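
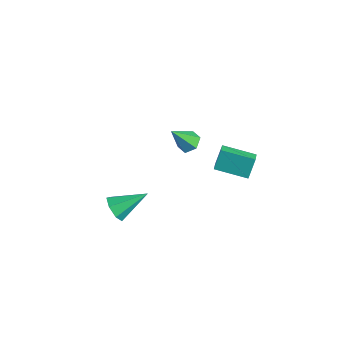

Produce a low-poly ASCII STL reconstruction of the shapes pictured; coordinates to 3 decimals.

solid 
facet normal -0.286 -0.829 -0.480
outer loop
vertex 1.457 -4.189 -1.538
vertex 0.685 -4.212 -1.038
vertex 0.834 -3.796 -1.845
endloop
endfacet
facet normal 0.621 0.540 -0.568
outer loop
vertex 1.457 -4.189 -1.538
vertex 0.834 -3.796 -1.845
vertex 1.315 -2.388 0.018
endloop
endfacet
facet normal -0.286 -0.829 -0.480
outer loop
vertex 0.834 -3.796 -1.845
vertex 0.685 -4.212 -1.038
vertex 0.099 -3.716 -1.545
endloop
endfacet
facet normal -0.146 0.807 -0.572
outer loop
vertex 0.834 -3.796 -1.845
vertex 0.099 -3.716 -1.545
vertex 1.315 -2.388 0.018
endloop
endfacet
facet normal -0.287 -0.829 -0.480
outer loop
vertex 0.099 -3.716 -1.545
vertex 0.685 -4.212 -1.038
vertex -0.195 -4.009 -0.863
endloop
endfacet
facet normal -0.727 0.687 -0.018
outer loop
vertex 0.099 -3.716 -1.545
vertex -0.195 -4.009 -0.863
vertex 1.315 -2.388 0.018
endloop
endfacet
facet normal -0.287 -0.829 -0.480
outer loop
vertex -0.195 -4.009 -0.863
vertex 0.685 -4.212 -1.038
vertex 0.173 -4.455 -0.313
endloop
endfacet
facet normal -0.685 0.270 0.677
outer loop
vertex -0.195 -4.009 -0.863
vertex 0.173 -4.455 -0.313
vertex 1.315 -2.388 0.018
endloop
endfacet
facet normal -0.287 -0.829 -0.480
outer loop
vertex 0.173 -4.455 -0.313
vertex 0.685 -4.212 -1.038
vertex 0.927 -4.718 -0.309
endloop
endfacet
facet normal -0.051 -0.131 0.990
outer loop
vertex 0.173 -4.455 -0.313
vertex 0.927 -4.718 -0.309
vertex 1.315 -2.388 0.018
endloop
endfacet
facet normal -0.287 -0.829 -0.480
outer loop
vertex 0.927 -4.718 -0.309
vertex 0.685 -4.212 -1.038
vertex 1.498 -4.6 -0.854
endloop
endfacet
facet normal 0.697 -0.212 0.685
outer loop
vertex 0.927 -4.718 -0.309
vertex 1.498 -4.6 -0.854
vertex 1.315 -2.388 0.018
endloop
endfacet
facet normal -0.287 -0.829 -0.481
outer loop
vertex 1.498 -4.6 -0.854
vertex 0.685 -4.212 -1.038
vertex 1.457 -4.189 -1.538
endloop
endfacet
facet normal 0.996 0.086 -0.008
outer loop
vertex 1.498 -4.6 -0.854
vertex 1.457 -4.189 -1.538
vertex 1.315 -2.388 0.018
endloop
endfacet
facet normal 0.090 0.584 -0.807
outer loop
vertex -0.652 2.345 1.052
vertex -0.983 1.773 0.601
vertex -1.445 2.326 0.95
endloop
endfacet
facet normal -0.118 0.567 0.815
outer loop
vertex -0.652 2.345 1.052
vertex -1.445 2.326 0.95
vertex -1.157 0.647 2.159
endloop
endfacet
facet normal 0.090 0.584 -0.807
outer loop
vertex -1.445 2.326 0.95
vertex -0.983 1.773 0.601
vertex -1.777 1.754 0.499
endloop
endfacet
facet normal -0.883 0.165 0.440
outer loop
vertex -1.445 2.326 0.95
vertex -1.777 1.754 0.499
vertex -1.157 0.647 2.159
endloop
endfacet
facet normal 0.090 0.583 -0.807
outer loop
vertex -1.777 1.754 0.499
vertex -0.983 1.773 0.601
vertex -1.315 1.201 0.151
endloop
endfacet
facet normal -0.794 -0.599 -0.103
outer loop
vertex -1.777 1.754 0.499
vertex -1.315 1.201 0.151
vertex -1.157 0.647 2.159
endloop
endfacet
facet normal 0.090 0.583 -0.807
outer loop
vertex -1.315 1.201 0.151
vertex -0.983 1.773 0.601
vertex -0.522 1.22 0.253
endloop
endfacet
facet normal 0.058 -0.961 -0.270
outer loop
vertex -1.315 1.201 0.151
vertex -0.522 1.22 0.253
vertex -1.157 0.647 2.159
endloop
endfacet
facet normal 0.090 0.583 -0.807
outer loop
vertex -0.522 1.22 0.253
vertex -0.983 1.773 0.601
vertex -0.19 1.792 0.703
endloop
endfacet
facet normal 0.822 -0.560 0.105
outer loop
vertex -0.522 1.22 0.253
vertex -0.19 1.792 0.703
vertex -1.157 0.647 2.159
endloop
endfacet
facet normal 0.090 0.584 -0.807
outer loop
vertex -0.19 1.792 0.703
vertex -0.983 1.773 0.601
vertex -0.652 2.345 1.052
endloop
endfacet
facet normal 0.734 0.204 0.648
outer loop
vertex -0.19 1.792 0.703
vertex -0.652 2.345 1.052
vertex -1.157 0.647 2.159
endloop
endfacet
facet normal -0.717 0.555 -0.422
outer loop
vertex -0.108 3.536 0.106
vertex 1.313 5.028 -0.345
vertex 0.155 2.897 -1.18
endloop
endfacet
facet normal -0.674 -0.707 0.214
outer loop
vertex 0.807 2.392 -0.795
vertex -0.108 3.536 0.106
vertex 0.155 2.897 -1.18
endloop
endfacet
facet normal -0.717 0.555 -0.422
outer loop
vertex 0.155 2.897 -1.18
vertex 1.313 5.028 -0.345
vertex 1.576 4.389 -1.631
endloop
endfacet
facet normal 0.181 -0.438 -0.881
outer loop
vertex 1.576 4.389 -1.631
vertex 0.807 2.392 -0.795
vertex 0.155 2.897 -1.18
endloop
endfacet
facet normal -0.181 0.438 0.881
outer loop
vertex -0.108 3.536 0.106
vertex 1.965 4.523 0.04
vertex 1.313 5.028 -0.345
endloop
endfacet
facet normal -0.674 -0.707 0.214
outer loop
vertex 0.544 3.031 0.491
vertex -0.108 3.536 0.106
vertex 0.807 2.392 -0.795
endloop
endfacet
facet normal -0.181 0.438 0.881
outer loop
vertex 0.544 3.031 0.491
vertex 1.965 4.523 0.04
vertex -0.108 3.536 0.106
endloop
endfacet
facet normal 0.674 0.707 -0.214
outer loop
vertex 1.313 5.028 -0.345
vertex 1.965 4.523 0.04
vertex 1.576 4.389 -1.631
endloop
endfacet
facet normal 0.181 -0.438 -0.881
outer loop
vertex 2.228 3.884 -1.246
vertex 0.807 2.392 -0.795
vertex 1.576 4.389 -1.631
endloop
endfacet
facet normal 0.674 0.707 -0.214
outer loop
vertex 1.576 4.389 -1.631
vertex 1.965 4.523 0.04
vertex 2.228 3.884 -1.246
endloop
endfacet
facet normal 0.717 -0.555 0.422
outer loop
vertex 2.228 3.884 -1.246
vertex 0.544 3.031 0.491
vertex 0.807 2.392 -0.795
endloop
endfacet
facet normal 0.717 -0.555 0.422
outer loop
vertex 1.965 4.523 0.04
vertex 0.544 3.031 0.491
vertex 2.228 3.884 -1.246
endloop
endfacet

endsolid


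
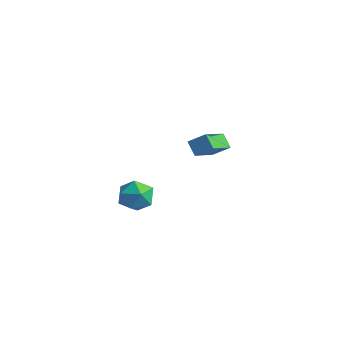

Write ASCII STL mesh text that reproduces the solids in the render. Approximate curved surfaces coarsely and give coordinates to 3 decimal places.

solid 
facet normal -0.915 0.403 0.013
outer loop
vertex 3.291 -2.839 -1.469
vertex 3.091 -3.321 -0.593
vertex 3.502 -2.388 -0.578
endloop
endfacet
facet normal -0.452 0.835 -0.316
outer loop
vertex 3.291 -2.839 -1.469
vertex 3.502 -2.388 -0.578
vertex 4.163 -2.323 -1.352
endloop
endfacet
facet normal -0.166 0.477 -0.863
outer loop
vertex 3.291 -2.839 -1.469
vertex 4.163 -2.323 -1.352
vertex 4.161 -3.216 -1.845
endloop
endfacet
facet normal -0.454 -0.176 -0.873
outer loop
vertex 3.291 -2.839 -1.469
vertex 4.161 -3.216 -1.845
vertex 3.498 -3.833 -1.376
endloop
endfacet
facet normal -0.917 -0.222 -0.331
outer loop
vertex 3.291 -2.839 -1.469
vertex 3.498 -3.833 -1.376
vertex 3.091 -3.321 -0.593
endloop
endfacet
facet normal 0.073 0.987 0.145
outer loop
vertex 4.163 -2.323 -1.352
vertex 3.502 -2.388 -0.578
vertex 4.502 -2.487 -0.404
endloop
endfacet
facet normal -0.678 0.288 0.676
outer loop
vertex 3.502 -2.388 -0.578
vertex 3.091 -3.321 -0.593
vertex 3.839 -3.104 0.065
endloop
endfacet
facet normal -0.681 -0.723 0.119
outer loop
vertex 3.091 -3.321 -0.593
vertex 3.498 -3.833 -1.376
vertex 3.837 -3.997 -0.428
endloop
endfacet
facet normal 0.068 -0.649 -0.758
outer loop
vertex 3.498 -3.833 -1.376
vertex 4.161 -3.216 -1.845
vertex 4.498 -3.932 -1.202
endloop
endfacet
facet normal 0.533 0.408 -0.741
outer loop
vertex 4.161 -3.216 -1.845
vertex 4.163 -2.323 -1.352
vertex 4.909 -2.999 -1.187
endloop
endfacet
facet normal 0.454 0.176 0.873
outer loop
vertex 4.709 -3.481 -0.311
vertex 4.502 -2.487 -0.404
vertex 3.839 -3.104 0.065
endloop
endfacet
facet normal 0.166 -0.477 0.863
outer loop
vertex 4.709 -3.481 -0.311
vertex 3.839 -3.104 0.065
vertex 3.837 -3.997 -0.428
endloop
endfacet
facet normal 0.452 -0.835 0.316
outer loop
vertex 4.709 -3.481 -0.311
vertex 3.837 -3.997 -0.428
vertex 4.498 -3.932 -1.202
endloop
endfacet
facet normal 0.915 -0.403 -0.013
outer loop
vertex 4.709 -3.481 -0.311
vertex 4.498 -3.932 -1.202
vertex 4.909 -2.999 -1.187
endloop
endfacet
facet normal 0.917 0.222 0.331
outer loop
vertex 4.709 -3.481 -0.311
vertex 4.909 -2.999 -1.187
vertex 4.502 -2.487 -0.404
endloop
endfacet
facet normal -0.068 0.649 0.758
outer loop
vertex 3.839 -3.104 0.065
vertex 4.502 -2.487 -0.404
vertex 3.502 -2.388 -0.578
endloop
endfacet
facet normal -0.533 -0.408 0.741
outer loop
vertex 3.837 -3.997 -0.428
vertex 3.839 -3.104 0.065
vertex 3.091 -3.321 -0.593
endloop
endfacet
facet normal -0.073 -0.987 -0.145
outer loop
vertex 4.498 -3.932 -1.202
vertex 3.837 -3.997 -0.428
vertex 3.498 -3.833 -1.376
endloop
endfacet
facet normal 0.678 -0.288 -0.676
outer loop
vertex 4.909 -2.999 -1.187
vertex 4.498 -3.932 -1.202
vertex 4.161 -3.216 -1.845
endloop
endfacet
facet normal 0.681 0.723 -0.119
outer loop
vertex 4.502 -2.487 -0.404
vertex 4.909 -2.999 -1.187
vertex 4.163 -2.323 -1.352
endloop
endfacet
facet normal -0.663 -0.489 -0.567
outer loop
vertex 2.297 1.974 -0.079
vertex 1.8 3.738 -1.018
vertex 2.977 1.814 -0.737
endloop
endfacet
facet normal 0.241 -0.856 0.457
outer loop
vertex 3.72 2.362 -0.102
vertex 2.297 1.974 -0.079
vertex 2.977 1.814 -0.737
endloop
endfacet
facet normal -0.663 -0.488 -0.567
outer loop
vertex 2.977 1.814 -0.737
vertex 1.8 3.738 -1.018
vertex 2.481 3.579 -1.677
endloop
endfacet
facet normal 0.709 -0.166 -0.686
outer loop
vertex 2.481 3.579 -1.677
vertex 3.72 2.362 -0.102
vertex 2.977 1.814 -0.737
endloop
endfacet
facet normal -0.708 0.166 0.686
outer loop
vertex 2.297 1.974 -0.079
vertex 2.543 4.286 -0.383
vertex 1.8 3.738 -1.018
endloop
endfacet
facet normal 0.241 -0.857 0.456
outer loop
vertex 3.039 2.521 0.557
vertex 2.297 1.974 -0.079
vertex 3.72 2.362 -0.102
endloop
endfacet
facet normal -0.709 0.166 0.685
outer loop
vertex 3.039 2.521 0.557
vertex 2.543 4.286 -0.383
vertex 2.297 1.974 -0.079
endloop
endfacet
facet normal -0.242 0.856 -0.456
outer loop
vertex 1.8 3.738 -1.018
vertex 2.543 4.286 -0.383
vertex 2.481 3.579 -1.677
endloop
endfacet
facet normal 0.709 -0.165 -0.685
outer loop
vertex 3.223 4.126 -1.041
vertex 3.72 2.362 -0.102
vertex 2.481 3.579 -1.677
endloop
endfacet
facet normal -0.240 0.857 -0.457
outer loop
vertex 2.481 3.579 -1.677
vertex 2.543 4.286 -0.383
vertex 3.223 4.126 -1.041
endloop
endfacet
facet normal 0.663 0.489 0.567
outer loop
vertex 3.223 4.126 -1.041
vertex 3.039 2.521 0.557
vertex 3.72 2.362 -0.102
endloop
endfacet
facet normal 0.663 0.488 0.567
outer loop
vertex 2.543 4.286 -0.383
vertex 3.039 2.521 0.557
vertex 3.223 4.126 -1.041
endloop
endfacet

endsolid


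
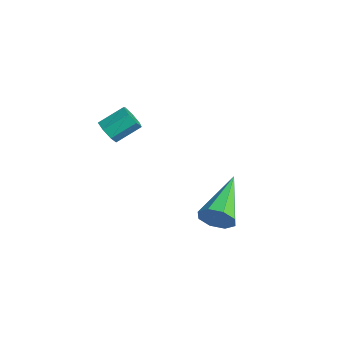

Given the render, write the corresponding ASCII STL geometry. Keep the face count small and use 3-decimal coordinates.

solid 
facet normal -0.122 -0.840 -0.528
outer loop
vertex 0.121 -3.937 1.512
vertex -0.129 -3.651 1.115
vertex 0.406 -3.764 1.171
endloop
endfacet
facet normal 0.792 -0.403 0.458
outer loop
vertex 0.121 -3.937 1.512
vertex 0.406 -3.764 1.171
vertex 0.259 -2.995 2.103
endloop
endfacet
facet normal 0.792 -0.403 0.458
outer loop
vertex 0.259 -2.995 2.103
vertex 0.406 -3.764 1.171
vertex 0.544 -2.823 1.761
endloop
endfacet
facet normal 0.124 0.841 0.526
outer loop
vertex 0.259 -2.995 2.103
vertex 0.544 -2.823 1.761
vertex 0.009 -2.709 1.705
endloop
endfacet
facet normal -0.122 -0.841 -0.527
outer loop
vertex 0.406 -3.764 1.171
vertex -0.129 -3.651 1.115
vertex 0.288 -3.506 0.787
endloop
endfacet
facet normal 0.961 0.031 -0.274
outer loop
vertex 0.406 -3.764 1.171
vertex 0.288 -3.506 0.787
vertex 0.544 -2.823 1.761
endloop
endfacet
facet normal 0.961 0.031 -0.274
outer loop
vertex 0.544 -2.823 1.761
vertex 0.288 -3.506 0.787
vertex 0.426 -2.565 1.377
endloop
endfacet
facet normal 0.124 0.841 0.527
outer loop
vertex 0.544 -2.823 1.761
vertex 0.426 -2.565 1.377
vertex 0.009 -2.709 1.705
endloop
endfacet
facet normal -0.123 -0.841 -0.528
outer loop
vertex 0.288 -3.506 0.787
vertex -0.129 -3.651 1.115
vertex -0.144 -3.357 0.65
endloop
endfacet
facet normal 0.406 0.442 -0.800
outer loop
vertex 0.288 -3.506 0.787
vertex -0.144 -3.357 0.65
vertex 0.426 -2.565 1.377
endloop
endfacet
facet normal 0.406 0.442 -0.800
outer loop
vertex 0.426 -2.565 1.377
vertex -0.144 -3.357 0.65
vertex -0.006 -2.416 1.24
endloop
endfacet
facet normal 0.123 0.841 0.526
outer loop
vertex 0.426 -2.565 1.377
vertex -0.006 -2.416 1.24
vertex 0.009 -2.709 1.705
endloop
endfacet
facet normal -0.123 -0.841 -0.527
outer loop
vertex -0.144 -3.357 0.65
vertex -0.129 -3.651 1.115
vertex -0.565 -3.429 0.863
endloop
endfacet
facet normal -0.455 0.520 -0.723
outer loop
vertex -0.144 -3.357 0.65
vertex -0.565 -3.429 0.863
vertex -0.006 -2.416 1.24
endloop
endfacet
facet normal -0.455 0.520 -0.723
outer loop
vertex -0.006 -2.416 1.24
vertex -0.565 -3.429 0.863
vertex -0.427 -2.487 1.454
endloop
endfacet
facet normal 0.126 0.841 0.526
outer loop
vertex -0.006 -2.416 1.24
vertex -0.427 -2.487 1.454
vertex 0.009 -2.709 1.705
endloop
endfacet
facet normal -0.123 -0.841 -0.527
outer loop
vertex -0.565 -3.429 0.863
vertex -0.129 -3.651 1.115
vertex -0.658 -3.668 1.266
endloop
endfacet
facet normal -0.973 0.207 -0.102
outer loop
vertex -0.565 -3.429 0.863
vertex -0.658 -3.668 1.266
vertex -0.427 -2.487 1.454
endloop
endfacet
facet normal -0.973 0.206 -0.100
outer loop
vertex -0.427 -2.487 1.454
vertex -0.658 -3.668 1.266
vertex -0.519 -2.726 1.856
endloop
endfacet
facet normal 0.124 0.840 0.528
outer loop
vertex -0.427 -2.487 1.454
vertex -0.519 -2.726 1.856
vertex 0.009 -2.709 1.705
endloop
endfacet
facet normal -0.123 -0.841 -0.527
outer loop
vertex -0.658 -3.668 1.266
vertex -0.129 -3.651 1.115
vertex -0.352 -3.894 1.555
endloop
endfacet
facet normal -0.758 -0.262 0.597
outer loop
vertex -0.658 -3.668 1.266
vertex -0.352 -3.894 1.555
vertex -0.519 -2.726 1.856
endloop
endfacet
facet normal -0.759 -0.262 0.596
outer loop
vertex -0.519 -2.726 1.856
vertex -0.352 -3.894 1.555
vertex -0.214 -2.952 2.145
endloop
endfacet
facet normal 0.124 0.841 0.527
outer loop
vertex -0.519 -2.726 1.856
vertex -0.214 -2.952 2.145
vertex 0.009 -2.709 1.705
endloop
endfacet
facet normal -0.124 -0.841 -0.527
outer loop
vertex -0.352 -3.894 1.555
vertex -0.129 -3.651 1.115
vertex 0.121 -3.937 1.512
endloop
endfacet
facet normal 0.028 -0.534 0.845
outer loop
vertex -0.352 -3.894 1.555
vertex 0.121 -3.937 1.512
vertex -0.214 -2.952 2.145
endloop
endfacet
facet normal 0.026 -0.534 0.845
outer loop
vertex -0.214 -2.952 2.145
vertex 0.121 -3.937 1.512
vertex 0.259 -2.995 2.103
endloop
endfacet
facet normal 0.123 0.841 0.527
outer loop
vertex -0.214 -2.952 2.145
vertex 0.259 -2.995 2.103
vertex 0.009 -2.709 1.705
endloop
endfacet
facet normal 0.655 -0.685 -0.319
outer loop
vertex 5.007 -1.809 -0.245
vertex 4.648 -1.869 -0.854
vertex 5.184 -1.463 -0.624
endloop
endfacet
facet normal 0.461 0.538 0.706
outer loop
vertex 5.007 -1.809 -0.245
vertex 5.184 -1.463 -0.624
vertex 3.232 -0.391 -0.166
endloop
endfacet
facet normal 0.655 -0.685 -0.318
outer loop
vertex 5.184 -1.463 -0.624
vertex 4.648 -1.869 -0.854
vertex 5.047 -1.355 -1.139
endloop
endfacet
facet normal 0.490 0.870 0.052
outer loop
vertex 5.184 -1.463 -0.624
vertex 5.047 -1.355 -1.139
vertex 3.232 -0.391 -0.166
endloop
endfacet
facet normal 0.655 -0.685 -0.318
outer loop
vertex 5.047 -1.355 -1.139
vertex 4.648 -1.869 -0.854
vertex 4.676 -1.548 -1.487
endloop
endfacet
facet normal 0.120 0.808 -0.576
outer loop
vertex 5.047 -1.355 -1.139
vertex 4.676 -1.548 -1.487
vertex 3.232 -0.391 -0.166
endloop
endfacet
facet normal 0.656 -0.684 -0.318
outer loop
vertex 4.676 -1.548 -1.487
vertex 4.648 -1.869 -0.854
vertex 4.29 -1.929 -1.464
endloop
endfacet
facet normal -0.432 0.389 -0.813
outer loop
vertex 4.676 -1.548 -1.487
vertex 4.29 -1.929 -1.464
vertex 3.232 -0.391 -0.166
endloop
endfacet
facet normal 0.656 -0.685 -0.318
outer loop
vertex 4.29 -1.929 -1.464
vertex 4.648 -1.869 -0.854
vertex 4.113 -2.275 -1.084
endloop
endfacet
facet normal -0.842 -0.140 -0.520
outer loop
vertex 4.29 -1.929 -1.464
vertex 4.113 -2.275 -1.084
vertex 3.232 -0.391 -0.166
endloop
endfacet
facet normal 0.656 -0.684 -0.319
outer loop
vertex 4.113 -2.275 -1.084
vertex 4.648 -1.869 -0.854
vertex 4.25 -2.383 -0.57
endloop
endfacet
facet normal -0.871 -0.472 0.133
outer loop
vertex 4.113 -2.275 -1.084
vertex 4.25 -2.383 -0.57
vertex 3.232 -0.391 -0.166
endloop
endfacet
facet normal 0.656 -0.684 -0.318
outer loop
vertex 4.25 -2.383 -0.57
vertex 4.648 -1.869 -0.854
vertex 4.62 -2.19 -0.222
endloop
endfacet
facet normal -0.502 -0.411 0.761
outer loop
vertex 4.25 -2.383 -0.57
vertex 4.62 -2.19 -0.222
vertex 3.232 -0.391 -0.166
endloop
endfacet
facet normal 0.655 -0.685 -0.319
outer loop
vertex 4.62 -2.19 -0.222
vertex 4.648 -1.869 -0.854
vertex 5.007 -1.809 -0.245
endloop
endfacet
facet normal 0.051 0.008 0.999
outer loop
vertex 4.62 -2.19 -0.222
vertex 5.007 -1.809 -0.245
vertex 3.232 -0.391 -0.166
endloop
endfacet

endsolid


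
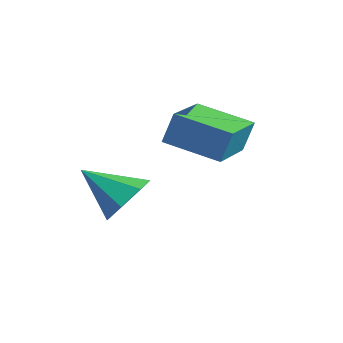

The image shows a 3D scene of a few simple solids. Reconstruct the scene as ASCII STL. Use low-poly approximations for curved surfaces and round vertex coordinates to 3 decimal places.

solid 
facet normal -0.720 -0.639 0.270
outer loop
vertex 0.673 0.764 3.787
vertex -0.578 2.082 3.571
vertex 0.542 0.467 2.736
endloop
endfacet
facet normal 0.684 -0.720 0.118
outer loop
vertex 1.838 1.618 2.249
vertex 0.673 0.764 3.787
vertex 0.542 0.467 2.736
endloop
endfacet
facet normal -0.720 -0.639 0.270
outer loop
vertex 0.542 0.467 2.736
vertex -0.578 2.082 3.571
vertex -0.709 1.785 2.52
endloop
endfacet
facet normal -0.119 -0.270 -0.955
outer loop
vertex -0.709 1.785 2.52
vertex 1.838 1.618 2.249
vertex 0.542 0.467 2.736
endloop
endfacet
facet normal 0.119 0.270 0.955
outer loop
vertex 0.673 0.764 3.787
vertex 0.718 3.233 3.084
vertex -0.578 2.082 3.571
endloop
endfacet
facet normal 0.684 -0.720 0.118
outer loop
vertex 1.969 1.915 3.3
vertex 0.673 0.764 3.787
vertex 1.838 1.618 2.249
endloop
endfacet
facet normal 0.119 0.270 0.955
outer loop
vertex 1.969 1.915 3.3
vertex 0.718 3.233 3.084
vertex 0.673 0.764 3.787
endloop
endfacet
facet normal -0.684 0.720 -0.118
outer loop
vertex -0.578 2.082 3.571
vertex 0.718 3.233 3.084
vertex -0.709 1.785 2.52
endloop
endfacet
facet normal -0.119 -0.270 -0.955
outer loop
vertex 0.587 2.936 2.033
vertex 1.838 1.618 2.249
vertex -0.709 1.785 2.52
endloop
endfacet
facet normal -0.684 0.720 -0.118
outer loop
vertex -0.709 1.785 2.52
vertex 0.718 3.233 3.084
vertex 0.587 2.936 2.033
endloop
endfacet
facet normal 0.720 0.639 -0.270
outer loop
vertex 0.587 2.936 2.033
vertex 1.969 1.915 3.3
vertex 1.838 1.618 2.249
endloop
endfacet
facet normal 0.720 0.639 -0.270
outer loop
vertex 0.718 3.233 3.084
vertex 1.969 1.915 3.3
vertex 0.587 2.936 2.033
endloop
endfacet
facet normal 0.543 0.591 -0.596
outer loop
vertex -0.419 0.251 0.591
vertex -1.089 0.153 -0.117
vertex -1.044 0.827 0.593
endloop
endfacet
facet normal 0.120 0.127 0.985
outer loop
vertex -0.419 0.251 0.591
vertex -1.044 0.827 0.593
vertex -2.051 -0.893 0.937
endloop
endfacet
facet normal 0.544 0.591 -0.596
outer loop
vertex -1.044 0.827 0.593
vertex -1.089 0.153 -0.117
vertex -1.703 0.896 0.06
endloop
endfacet
facet normal -0.531 0.454 0.715
outer loop
vertex -1.044 0.827 0.593
vertex -1.703 0.896 0.06
vertex -2.051 -0.893 0.937
endloop
endfacet
facet normal 0.544 0.591 -0.595
outer loop
vertex -1.703 0.896 0.06
vertex -1.089 0.153 -0.117
vertex -1.899 0.406 -0.606
endloop
endfacet
facet normal -0.965 0.240 0.107
outer loop
vertex -1.703 0.896 0.06
vertex -1.899 0.406 -0.606
vertex -2.051 -0.893 0.937
endloop
endfacet
facet normal 0.544 0.591 -0.595
outer loop
vertex -1.899 0.406 -0.606
vertex -1.089 0.153 -0.117
vertex -1.486 -0.274 -0.904
endloop
endfacet
facet normal -0.855 -0.352 -0.381
outer loop
vertex -1.899 0.406 -0.606
vertex -1.486 -0.274 -0.904
vertex -2.051 -0.893 0.937
endloop
endfacet
facet normal 0.544 0.591 -0.595
outer loop
vertex -1.486 -0.274 -0.904
vertex -1.089 0.153 -0.117
vertex -0.773 -0.633 -0.609
endloop
endfacet
facet normal -0.284 -0.879 -0.383
outer loop
vertex -1.486 -0.274 -0.904
vertex -0.773 -0.633 -0.609
vertex -2.051 -0.893 0.937
endloop
endfacet
facet normal 0.543 0.591 -0.596
outer loop
vertex -0.773 -0.633 -0.609
vertex -1.089 0.153 -0.117
vertex -0.298 -0.399 0.056
endloop
endfacet
facet normal 0.318 -0.942 0.104
outer loop
vertex -0.773 -0.633 -0.609
vertex -0.298 -0.399 0.056
vertex -2.051 -0.893 0.937
endloop
endfacet
facet normal 0.543 0.592 -0.596
outer loop
vertex -0.298 -0.399 0.056
vertex -1.089 0.153 -0.117
vertex -0.419 0.251 0.591
endloop
endfacet
facet normal 0.498 -0.494 0.713
outer loop
vertex -0.298 -0.399 0.056
vertex -0.419 0.251 0.591
vertex -2.051 -0.893 0.937
endloop
endfacet

endsolid


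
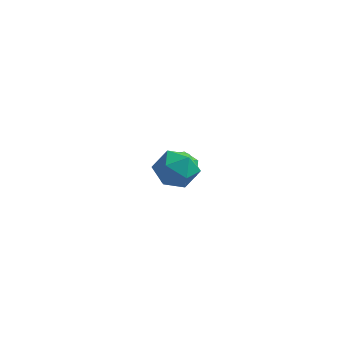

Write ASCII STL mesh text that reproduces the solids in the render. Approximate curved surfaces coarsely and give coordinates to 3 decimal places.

solid 
facet normal -0.390 0.770 0.504
outer loop
vertex 0.617 -1.381 0.392
vertex 0.821 -1.801 1.191
vertex 1.435 -1.232 0.797
endloop
endfacet
facet normal -0.120 0.986 -0.119
outer loop
vertex 0.617 -1.381 0.392
vertex 1.435 -1.232 0.797
vertex 1.387 -1.349 -0.12
endloop
endfacet
facet normal -0.451 0.623 -0.639
outer loop
vertex 0.617 -1.381 0.392
vertex 1.387 -1.349 -0.12
vertex 0.743 -1.991 -0.292
endloop
endfacet
facet normal -0.924 0.186 -0.336
outer loop
vertex 0.617 -1.381 0.392
vertex 0.743 -1.991 -0.292
vertex 0.393 -2.27 0.517
endloop
endfacet
facet normal -0.887 0.276 0.371
outer loop
vertex 0.617 -1.381 0.392
vertex 0.393 -2.27 0.517
vertex 0.821 -1.801 1.191
endloop
endfacet
facet normal 0.572 0.809 -0.133
outer loop
vertex 1.387 -1.349 -0.12
vertex 1.435 -1.232 0.797
vertex 2.067 -1.75 0.363
endloop
endfacet
facet normal 0.136 0.461 0.877
outer loop
vertex 1.435 -1.232 0.797
vertex 0.821 -1.801 1.191
vertex 1.717 -2.029 1.172
endloop
endfacet
facet normal -0.669 -0.339 0.661
outer loop
vertex 0.821 -1.801 1.191
vertex 0.393 -2.27 0.517
vertex 1.073 -2.671 1.0
endloop
endfacet
facet normal -0.729 -0.485 -0.483
outer loop
vertex 0.393 -2.27 0.517
vertex 0.743 -1.991 -0.292
vertex 1.025 -2.788 0.083
endloop
endfacet
facet normal 0.036 0.224 -0.974
outer loop
vertex 0.743 -1.991 -0.292
vertex 1.387 -1.349 -0.12
vertex 1.639 -2.219 -0.311
endloop
endfacet
facet normal 0.924 -0.186 0.336
outer loop
vertex 1.843 -2.639 0.488
vertex 2.067 -1.75 0.363
vertex 1.717 -2.029 1.172
endloop
endfacet
facet normal 0.451 -0.623 0.639
outer loop
vertex 1.843 -2.639 0.488
vertex 1.717 -2.029 1.172
vertex 1.073 -2.671 1.0
endloop
endfacet
facet normal 0.120 -0.986 0.119
outer loop
vertex 1.843 -2.639 0.488
vertex 1.073 -2.671 1.0
vertex 1.025 -2.788 0.083
endloop
endfacet
facet normal 0.390 -0.770 -0.504
outer loop
vertex 1.843 -2.639 0.488
vertex 1.025 -2.788 0.083
vertex 1.639 -2.219 -0.311
endloop
endfacet
facet normal 0.887 -0.276 -0.371
outer loop
vertex 1.843 -2.639 0.488
vertex 1.639 -2.219 -0.311
vertex 2.067 -1.75 0.363
endloop
endfacet
facet normal 0.729 0.485 0.483
outer loop
vertex 1.717 -2.029 1.172
vertex 2.067 -1.75 0.363
vertex 1.435 -1.232 0.797
endloop
endfacet
facet normal -0.036 -0.224 0.974
outer loop
vertex 1.073 -2.671 1.0
vertex 1.717 -2.029 1.172
vertex 0.821 -1.801 1.191
endloop
endfacet
facet normal -0.572 -0.809 0.133
outer loop
vertex 1.025 -2.788 0.083
vertex 1.073 -2.671 1.0
vertex 0.393 -2.27 0.517
endloop
endfacet
facet normal -0.136 -0.461 -0.877
outer loop
vertex 1.639 -2.219 -0.311
vertex 1.025 -2.788 0.083
vertex 0.743 -1.991 -0.292
endloop
endfacet
facet normal 0.669 0.339 -0.661
outer loop
vertex 2.067 -1.75 0.363
vertex 1.639 -2.219 -0.311
vertex 1.387 -1.349 -0.12
endloop
endfacet
facet normal 0.111 0.595 -0.796
outer loop
vertex 0.27 3.12 -2.582
vertex -0.445 2.735 -2.969
vertex -0.419 3.454 -2.428
endloop
endfacet
facet normal 0.353 0.323 0.878
outer loop
vertex 0.27 3.12 -2.582
vertex -0.419 3.454 -2.428
vertex -0.615 1.825 -1.751
endloop
endfacet
facet normal 0.111 0.595 -0.796
outer loop
vertex -0.419 3.454 -2.428
vertex -0.445 2.735 -2.969
vertex -1.128 3.246 -2.682
endloop
endfacet
facet normal -0.410 0.392 0.824
outer loop
vertex -0.419 3.454 -2.428
vertex -1.128 3.246 -2.682
vertex -0.615 1.825 -1.751
endloop
endfacet
facet normal 0.111 0.595 -0.796
outer loop
vertex -1.128 3.246 -2.682
vertex -0.445 2.735 -2.969
vertex -1.323 2.654 -3.152
endloop
endfacet
facet normal -0.902 -0.044 0.430
outer loop
vertex -1.128 3.246 -2.682
vertex -1.323 2.654 -3.152
vertex -0.615 1.825 -1.751
endloop
endfacet
facet normal 0.111 0.595 -0.796
outer loop
vertex -1.323 2.654 -3.152
vertex -0.445 2.735 -2.969
vertex -0.857 2.123 -3.484
endloop
endfacet
facet normal -0.754 -0.657 -0.008
outer loop
vertex -1.323 2.654 -3.152
vertex -0.857 2.123 -3.484
vertex -0.615 1.825 -1.751
endloop
endfacet
facet normal 0.110 0.596 -0.796
outer loop
vertex -0.857 2.123 -3.484
vertex -0.445 2.735 -2.969
vertex -0.081 2.053 -3.429
endloop
endfacet
facet normal -0.078 -0.984 -0.158
outer loop
vertex -0.857 2.123 -3.484
vertex -0.081 2.053 -3.429
vertex -0.615 1.825 -1.751
endloop
endfacet
facet normal 0.110 0.596 -0.796
outer loop
vertex -0.081 2.053 -3.429
vertex -0.445 2.735 -2.969
vertex 0.421 2.497 -3.027
endloop
endfacet
facet normal 0.618 -0.781 0.091
outer loop
vertex -0.081 2.053 -3.429
vertex 0.421 2.497 -3.027
vertex -0.615 1.825 -1.751
endloop
endfacet
facet normal 0.110 0.595 -0.796
outer loop
vertex 0.421 2.497 -3.027
vertex -0.445 2.735 -2.969
vertex 0.27 3.12 -2.582
endloop
endfacet
facet normal 0.809 -0.199 0.553
outer loop
vertex 0.421 2.497 -3.027
vertex 0.27 3.12 -2.582
vertex -0.615 1.825 -1.751
endloop
endfacet

endsolid


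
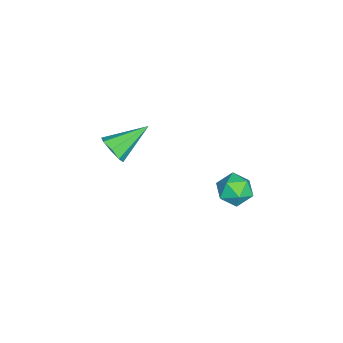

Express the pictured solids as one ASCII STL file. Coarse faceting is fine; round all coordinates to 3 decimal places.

solid 
facet normal 0.542 -0.691 -0.478
outer loop
vertex -2.179 -3.298 2.335
vertex -2.722 -3.37 1.823
vertex -2.112 -2.939 1.892
endloop
endfacet
facet normal 0.597 0.576 0.557
outer loop
vertex -2.179 -3.298 2.335
vertex -2.112 -2.939 1.892
vertex -3.758 -2.05 2.737
endloop
endfacet
facet normal 0.542 -0.691 -0.478
outer loop
vertex -2.112 -2.939 1.892
vertex -2.722 -3.37 1.823
vertex -2.403 -2.833 1.409
endloop
endfacet
facet normal 0.445 0.893 -0.072
outer loop
vertex -2.112 -2.939 1.892
vertex -2.403 -2.833 1.409
vertex -3.758 -2.05 2.737
endloop
endfacet
facet normal 0.542 -0.691 -0.479
outer loop
vertex -2.403 -2.833 1.409
vertex -2.722 -3.37 1.823
vertex -2.881 -3.041 1.168
endloop
endfacet
facet normal -0.075 0.824 -0.562
outer loop
vertex -2.403 -2.833 1.409
vertex -2.881 -3.041 1.168
vertex -3.758 -2.05 2.737
endloop
endfacet
facet normal 0.541 -0.691 -0.479
outer loop
vertex -2.881 -3.041 1.168
vertex -2.722 -3.37 1.823
vertex -3.266 -3.442 1.312
endloop
endfacet
facet normal -0.661 0.409 -0.628
outer loop
vertex -2.881 -3.041 1.168
vertex -3.266 -3.442 1.312
vertex -3.758 -2.05 2.737
endloop
endfacet
facet normal 0.541 -0.692 -0.479
outer loop
vertex -3.266 -3.442 1.312
vertex -2.722 -3.37 1.823
vertex -3.333 -3.801 1.755
endloop
endfacet
facet normal -0.967 -0.105 -0.231
outer loop
vertex -3.266 -3.442 1.312
vertex -3.333 -3.801 1.755
vertex -3.758 -2.05 2.737
endloop
endfacet
facet normal 0.541 -0.692 -0.478
outer loop
vertex -3.333 -3.801 1.755
vertex -2.722 -3.37 1.823
vertex -3.042 -3.907 2.238
endloop
endfacet
facet normal -0.815 -0.421 0.398
outer loop
vertex -3.333 -3.801 1.755
vertex -3.042 -3.907 2.238
vertex -3.758 -2.05 2.737
endloop
endfacet
facet normal 0.542 -0.692 -0.477
outer loop
vertex -3.042 -3.907 2.238
vertex -2.722 -3.37 1.823
vertex -2.564 -3.699 2.479
endloop
endfacet
facet normal -0.295 -0.352 0.888
outer loop
vertex -3.042 -3.907 2.238
vertex -2.564 -3.699 2.479
vertex -3.758 -2.05 2.737
endloop
endfacet
facet normal 0.542 -0.692 -0.477
outer loop
vertex -2.564 -3.699 2.479
vertex -2.722 -3.37 1.823
vertex -2.179 -3.298 2.335
endloop
endfacet
facet normal 0.292 0.062 0.954
outer loop
vertex -2.564 -3.699 2.479
vertex -2.179 -3.298 2.335
vertex -3.758 -2.05 2.737
endloop
endfacet
facet normal -0.852 0.239 -0.466
outer loop
vertex -0.989 2.469 1.672
vertex -1.394 1.872 2.106
vertex -1.342 2.654 2.413
endloop
endfacet
facet normal -0.427 0.808 -0.405
outer loop
vertex -0.989 2.469 1.672
vertex -1.342 2.654 2.413
vertex -0.582 2.959 2.221
endloop
endfacet
facet normal 0.192 0.657 -0.729
outer loop
vertex -0.989 2.469 1.672
vertex -0.582 2.959 2.221
vertex -0.164 2.366 1.796
endloop
endfacet
facet normal 0.148 -0.006 -0.989
outer loop
vertex -0.989 2.469 1.672
vertex -0.164 2.366 1.796
vertex -0.665 1.694 1.725
endloop
endfacet
facet normal -0.497 -0.264 -0.827
outer loop
vertex -0.989 2.469 1.672
vertex -0.665 1.694 1.725
vertex -1.394 1.872 2.106
endloop
endfacet
facet normal -0.293 0.912 0.287
outer loop
vertex -0.582 2.959 2.221
vertex -1.342 2.654 2.413
vertex -0.735 2.666 2.995
endloop
endfacet
facet normal -0.982 -0.010 0.191
outer loop
vertex -1.342 2.654 2.413
vertex -1.394 1.872 2.106
vertex -1.236 1.994 2.924
endloop
endfacet
facet normal -0.407 -0.825 -0.393
outer loop
vertex -1.394 1.872 2.106
vertex -0.665 1.694 1.725
vertex -0.818 1.401 2.499
endloop
endfacet
facet normal 0.637 -0.405 -0.656
outer loop
vertex -0.665 1.694 1.725
vertex -0.164 2.366 1.796
vertex -0.058 1.706 2.307
endloop
endfacet
facet normal 0.707 0.667 -0.236
outer loop
vertex -0.164 2.366 1.796
vertex -0.582 2.959 2.221
vertex -0.006 2.488 2.614
endloop
endfacet
facet normal -0.148 0.006 0.989
outer loop
vertex -0.411 1.891 3.048
vertex -0.735 2.666 2.995
vertex -1.236 1.994 2.924
endloop
endfacet
facet normal -0.192 -0.657 0.729
outer loop
vertex -0.411 1.891 3.048
vertex -1.236 1.994 2.924
vertex -0.818 1.401 2.499
endloop
endfacet
facet normal 0.427 -0.808 0.405
outer loop
vertex -0.411 1.891 3.048
vertex -0.818 1.401 2.499
vertex -0.058 1.706 2.307
endloop
endfacet
facet normal 0.852 -0.239 0.466
outer loop
vertex -0.411 1.891 3.048
vertex -0.058 1.706 2.307
vertex -0.006 2.488 2.614
endloop
endfacet
facet normal 0.497 0.264 0.827
outer loop
vertex -0.411 1.891 3.048
vertex -0.006 2.488 2.614
vertex -0.735 2.666 2.995
endloop
endfacet
facet normal -0.637 0.405 0.656
outer loop
vertex -1.236 1.994 2.924
vertex -0.735 2.666 2.995
vertex -1.342 2.654 2.413
endloop
endfacet
facet normal -0.707 -0.667 0.236
outer loop
vertex -0.818 1.401 2.499
vertex -1.236 1.994 2.924
vertex -1.394 1.872 2.106
endloop
endfacet
facet normal 0.293 -0.912 -0.287
outer loop
vertex -0.058 1.706 2.307
vertex -0.818 1.401 2.499
vertex -0.665 1.694 1.725
endloop
endfacet
facet normal 0.982 0.010 -0.191
outer loop
vertex -0.006 2.488 2.614
vertex -0.058 1.706 2.307
vertex -0.164 2.366 1.796
endloop
endfacet
facet normal 0.407 0.825 0.393
outer loop
vertex -0.735 2.666 2.995
vertex -0.006 2.488 2.614
vertex -0.582 2.959 2.221
endloop
endfacet

endsolid


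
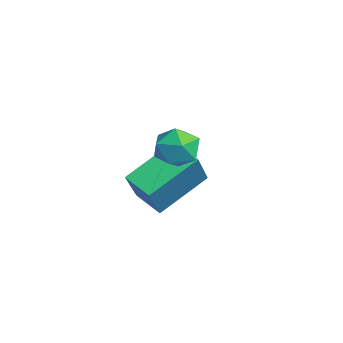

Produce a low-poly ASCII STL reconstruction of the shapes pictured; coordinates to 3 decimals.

solid 
facet normal -0.548 0.314 -0.775
outer loop
vertex -4.0 1.976 -3.526
vertex -3.168 2.492 -3.906
vertex -3.48 0.391 -4.535
endloop
endfacet
facet normal -0.793 -0.490 0.362
outer loop
vertex -2.532 -0.152 -3.194
vertex -4.0 1.976 -3.526
vertex -3.48 0.391 -4.535
endloop
endfacet
facet normal -0.548 0.314 -0.775
outer loop
vertex -3.48 0.391 -4.535
vertex -3.168 2.492 -3.906
vertex -2.648 0.907 -4.915
endloop
endfacet
facet normal 0.267 -0.813 -0.518
outer loop
vertex -2.648 0.907 -4.915
vertex -2.532 -0.152 -3.194
vertex -3.48 0.391 -4.535
endloop
endfacet
facet normal -0.267 0.813 0.518
outer loop
vertex -4.0 1.976 -3.526
vertex -2.22 1.949 -2.565
vertex -3.168 2.492 -3.906
endloop
endfacet
facet normal -0.793 -0.490 0.362
outer loop
vertex -3.052 1.433 -2.185
vertex -4.0 1.976 -3.526
vertex -2.532 -0.152 -3.194
endloop
endfacet
facet normal -0.267 0.813 0.518
outer loop
vertex -3.052 1.433 -2.185
vertex -2.22 1.949 -2.565
vertex -4.0 1.976 -3.526
endloop
endfacet
facet normal 0.793 0.490 -0.362
outer loop
vertex -3.168 2.492 -3.906
vertex -2.22 1.949 -2.565
vertex -2.648 0.907 -4.915
endloop
endfacet
facet normal 0.267 -0.813 -0.518
outer loop
vertex -1.7 0.364 -3.574
vertex -2.532 -0.152 -3.194
vertex -2.648 0.907 -4.915
endloop
endfacet
facet normal 0.793 0.490 -0.362
outer loop
vertex -2.648 0.907 -4.915
vertex -2.22 1.949 -2.565
vertex -1.7 0.364 -3.574
endloop
endfacet
facet normal 0.548 -0.314 0.775
outer loop
vertex -1.7 0.364 -3.574
vertex -3.052 1.433 -2.185
vertex -2.532 -0.152 -3.194
endloop
endfacet
facet normal 0.548 -0.314 0.775
outer loop
vertex -2.22 1.949 -2.565
vertex -3.052 1.433 -2.185
vertex -1.7 0.364 -3.574
endloop
endfacet
facet normal 0.427 0.325 0.844
outer loop
vertex 0.078 1.379 -0.478
vertex -0.143 0.748 -0.123
vertex 0.528 0.77 -0.471
endloop
endfacet
facet normal 0.773 0.574 0.271
outer loop
vertex 0.078 1.379 -0.478
vertex 0.528 0.77 -0.471
vertex 0.449 1.176 -1.106
endloop
endfacet
facet normal 0.307 0.944 -0.123
outer loop
vertex 0.078 1.379 -0.478
vertex 0.449 1.176 -1.106
vertex -0.271 1.405 -1.149
endloop
endfacet
facet normal -0.326 0.923 0.206
outer loop
vertex 0.078 1.379 -0.478
vertex -0.271 1.405 -1.149
vertex -0.637 1.14 -0.541
endloop
endfacet
facet normal -0.251 0.540 0.803
outer loop
vertex 0.078 1.379 -0.478
vertex -0.637 1.14 -0.541
vertex -0.143 0.748 -0.123
endloop
endfacet
facet normal 0.993 0.015 -0.114
outer loop
vertex 0.449 1.176 -1.106
vertex 0.528 0.77 -0.471
vertex 0.457 0.42 -1.139
endloop
endfacet
facet normal 0.434 -0.388 0.813
outer loop
vertex 0.528 0.77 -0.471
vertex -0.143 0.748 -0.123
vertex 0.091 0.155 -0.531
endloop
endfacet
facet normal -0.664 -0.040 0.747
outer loop
vertex -0.143 0.748 -0.123
vertex -0.637 1.14 -0.541
vertex -0.629 0.384 -0.574
endloop
endfacet
facet normal -0.785 0.579 -0.220
outer loop
vertex -0.637 1.14 -0.541
vertex -0.271 1.405 -1.149
vertex -0.708 0.79 -1.209
endloop
endfacet
facet normal 0.240 0.613 -0.753
outer loop
vertex -0.271 1.405 -1.149
vertex 0.449 1.176 -1.106
vertex -0.037 0.812 -1.557
endloop
endfacet
facet normal 0.326 -0.923 -0.206
outer loop
vertex -0.258 0.181 -1.202
vertex 0.457 0.42 -1.139
vertex 0.091 0.155 -0.531
endloop
endfacet
facet normal -0.307 -0.944 0.123
outer loop
vertex -0.258 0.181 -1.202
vertex 0.091 0.155 -0.531
vertex -0.629 0.384 -0.574
endloop
endfacet
facet normal -0.773 -0.574 -0.271
outer loop
vertex -0.258 0.181 -1.202
vertex -0.629 0.384 -0.574
vertex -0.708 0.79 -1.209
endloop
endfacet
facet normal -0.427 -0.325 -0.844
outer loop
vertex -0.258 0.181 -1.202
vertex -0.708 0.79 -1.209
vertex -0.037 0.812 -1.557
endloop
endfacet
facet normal 0.251 -0.540 -0.803
outer loop
vertex -0.258 0.181 -1.202
vertex -0.037 0.812 -1.557
vertex 0.457 0.42 -1.139
endloop
endfacet
facet normal 0.785 -0.579 0.220
outer loop
vertex 0.091 0.155 -0.531
vertex 0.457 0.42 -1.139
vertex 0.528 0.77 -0.471
endloop
endfacet
facet normal -0.240 -0.613 0.753
outer loop
vertex -0.629 0.384 -0.574
vertex 0.091 0.155 -0.531
vertex -0.143 0.748 -0.123
endloop
endfacet
facet normal -0.993 -0.015 0.114
outer loop
vertex -0.708 0.79 -1.209
vertex -0.629 0.384 -0.574
vertex -0.637 1.14 -0.541
endloop
endfacet
facet normal -0.434 0.388 -0.813
outer loop
vertex -0.037 0.812 -1.557
vertex -0.708 0.79 -1.209
vertex -0.271 1.405 -1.149
endloop
endfacet
facet normal 0.664 0.040 -0.747
outer loop
vertex 0.457 0.42 -1.139
vertex -0.037 0.812 -1.557
vertex 0.449 1.176 -1.106
endloop
endfacet

endsolid


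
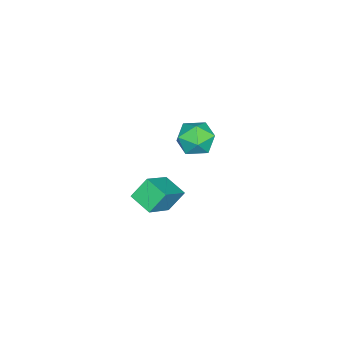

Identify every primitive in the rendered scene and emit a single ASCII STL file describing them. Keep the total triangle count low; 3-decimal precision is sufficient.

solid 
facet normal -0.791 0.162 -0.591
outer loop
vertex 0.831 -1.687 1.462
vertex 1.143 -0.973 1.24
vertex 1.217 -2.046 0.847
endloop
endfacet
facet normal -0.385 -0.882 0.273
outer loop
vertex 2.197 -2.247 1.58
vertex 0.831 -1.687 1.462
vertex 1.217 -2.046 0.847
endloop
endfacet
facet normal -0.790 0.162 -0.591
outer loop
vertex 1.217 -2.046 0.847
vertex 1.143 -0.973 1.24
vertex 1.529 -1.332 0.626
endloop
endfacet
facet normal 0.477 -0.443 -0.759
outer loop
vertex 1.529 -1.332 0.626
vertex 2.197 -2.247 1.58
vertex 1.217 -2.046 0.847
endloop
endfacet
facet normal -0.476 0.444 0.759
outer loop
vertex 0.831 -1.687 1.462
vertex 2.123 -1.174 1.973
vertex 1.143 -0.973 1.24
endloop
endfacet
facet normal -0.385 -0.882 0.273
outer loop
vertex 1.811 -1.888 2.194
vertex 0.831 -1.687 1.462
vertex 2.197 -2.247 1.58
endloop
endfacet
facet normal -0.476 0.443 0.759
outer loop
vertex 1.811 -1.888 2.194
vertex 2.123 -1.174 1.973
vertex 0.831 -1.687 1.462
endloop
endfacet
facet normal 0.385 0.881 -0.273
outer loop
vertex 1.143 -0.973 1.24
vertex 2.123 -1.174 1.973
vertex 1.529 -1.332 0.626
endloop
endfacet
facet normal 0.476 -0.444 -0.759
outer loop
vertex 2.509 -1.533 1.358
vertex 2.197 -2.247 1.58
vertex 1.529 -1.332 0.626
endloop
endfacet
facet normal 0.385 0.882 -0.273
outer loop
vertex 1.529 -1.332 0.626
vertex 2.123 -1.174 1.973
vertex 2.509 -1.533 1.358
endloop
endfacet
facet normal 0.790 -0.161 0.591
outer loop
vertex 2.509 -1.533 1.358
vertex 1.811 -1.888 2.194
vertex 2.197 -2.247 1.58
endloop
endfacet
facet normal 0.790 -0.162 0.591
outer loop
vertex 2.123 -1.174 1.973
vertex 1.811 -1.888 2.194
vertex 2.509 -1.533 1.358
endloop
endfacet
facet normal -0.175 0.957 -0.229
outer loop
vertex -1.716 -1.333 0.51
vertex -2.409 -1.445 0.572
vertex -2.034 -1.242 1.133
endloop
endfacet
facet normal 0.454 0.885 0.102
outer loop
vertex -1.716 -1.333 0.51
vertex -2.034 -1.242 1.133
vertex -1.406 -1.56 1.1
endloop
endfacet
facet normal 0.855 0.436 -0.281
outer loop
vertex -1.716 -1.333 0.51
vertex -1.406 -1.56 1.1
vertex -1.393 -1.959 0.52
endloop
endfacet
facet normal 0.474 0.231 -0.849
outer loop
vertex -1.716 -1.333 0.51
vertex -1.393 -1.959 0.52
vertex -2.013 -1.888 0.193
endloop
endfacet
facet normal -0.163 0.554 -0.817
outer loop
vertex -1.716 -1.333 0.51
vertex -2.013 -1.888 0.193
vertex -2.409 -1.445 0.572
endloop
endfacet
facet normal 0.335 0.585 0.738
outer loop
vertex -1.406 -1.56 1.1
vertex -2.034 -1.242 1.133
vertex -1.907 -1.812 1.527
endloop
endfacet
facet normal -0.683 0.702 0.203
outer loop
vertex -2.034 -1.242 1.133
vertex -2.409 -1.445 0.572
vertex -2.527 -1.741 1.2
endloop
endfacet
facet normal -0.662 0.048 -0.748
outer loop
vertex -2.409 -1.445 0.572
vertex -2.013 -1.888 0.193
vertex -2.514 -2.14 0.62
endloop
endfacet
facet normal 0.369 -0.472 -0.801
outer loop
vertex -2.013 -1.888 0.193
vertex -1.393 -1.959 0.52
vertex -1.886 -2.458 0.587
endloop
endfacet
facet normal 0.983 -0.140 0.119
outer loop
vertex -1.393 -1.959 0.52
vertex -1.406 -1.56 1.1
vertex -1.511 -2.255 1.148
endloop
endfacet
facet normal -0.474 -0.231 0.849
outer loop
vertex -2.204 -2.367 1.21
vertex -1.907 -1.812 1.527
vertex -2.527 -1.741 1.2
endloop
endfacet
facet normal -0.855 -0.436 0.281
outer loop
vertex -2.204 -2.367 1.21
vertex -2.527 -1.741 1.2
vertex -2.514 -2.14 0.62
endloop
endfacet
facet normal -0.454 -0.885 -0.102
outer loop
vertex -2.204 -2.367 1.21
vertex -2.514 -2.14 0.62
vertex -1.886 -2.458 0.587
endloop
endfacet
facet normal 0.175 -0.957 0.229
outer loop
vertex -2.204 -2.367 1.21
vertex -1.886 -2.458 0.587
vertex -1.511 -2.255 1.148
endloop
endfacet
facet normal 0.163 -0.554 0.817
outer loop
vertex -2.204 -2.367 1.21
vertex -1.511 -2.255 1.148
vertex -1.907 -1.812 1.527
endloop
endfacet
facet normal -0.369 0.472 0.801
outer loop
vertex -2.527 -1.741 1.2
vertex -1.907 -1.812 1.527
vertex -2.034 -1.242 1.133
endloop
endfacet
facet normal -0.983 0.140 -0.119
outer loop
vertex -2.514 -2.14 0.62
vertex -2.527 -1.741 1.2
vertex -2.409 -1.445 0.572
endloop
endfacet
facet normal -0.335 -0.585 -0.738
outer loop
vertex -1.886 -2.458 0.587
vertex -2.514 -2.14 0.62
vertex -2.013 -1.888 0.193
endloop
endfacet
facet normal 0.683 -0.702 -0.203
outer loop
vertex -1.511 -2.255 1.148
vertex -1.886 -2.458 0.587
vertex -1.393 -1.959 0.52
endloop
endfacet
facet normal 0.662 -0.048 0.748
outer loop
vertex -1.907 -1.812 1.527
vertex -1.511 -2.255 1.148
vertex -1.406 -1.56 1.1
endloop
endfacet

endsolid


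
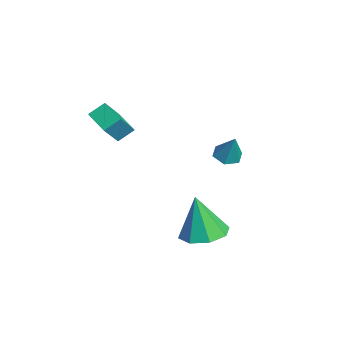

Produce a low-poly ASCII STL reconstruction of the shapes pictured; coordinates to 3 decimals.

solid 
facet normal -0.410 -0.156 -0.899
outer loop
vertex -0.882 3.465 -0.99
vertex -1.485 3.707 -0.757
vertex -1.027 4.138 -1.041
endloop
endfacet
facet normal 0.977 0.206 -0.055
outer loop
vertex -0.882 3.465 -0.99
vertex -1.027 4.138 -1.041
vertex -0.895 3.933 0.537
endloop
endfacet
facet normal -0.410 -0.156 -0.899
outer loop
vertex -1.027 4.138 -1.041
vertex -1.485 3.707 -0.757
vertex -1.63 4.38 -0.808
endloop
endfacet
facet normal 0.399 0.913 0.085
outer loop
vertex -1.027 4.138 -1.041
vertex -1.63 4.38 -0.808
vertex -0.895 3.933 0.537
endloop
endfacet
facet normal -0.410 -0.156 -0.899
outer loop
vertex -1.63 4.38 -0.808
vertex -1.485 3.707 -0.757
vertex -2.088 3.949 -0.524
endloop
endfacet
facet normal -0.421 0.767 0.485
outer loop
vertex -1.63 4.38 -0.808
vertex -2.088 3.949 -0.524
vertex -0.895 3.933 0.537
endloop
endfacet
facet normal -0.410 -0.156 -0.899
outer loop
vertex -2.088 3.949 -0.524
vertex -1.485 3.707 -0.757
vertex -1.943 3.276 -0.473
endloop
endfacet
facet normal -0.663 -0.086 0.744
outer loop
vertex -2.088 3.949 -0.524
vertex -1.943 3.276 -0.473
vertex -0.895 3.933 0.537
endloop
endfacet
facet normal -0.409 -0.157 -0.899
outer loop
vertex -1.943 3.276 -0.473
vertex -1.485 3.707 -0.757
vertex -1.341 3.034 -0.705
endloop
endfacet
facet normal -0.086 -0.792 0.604
outer loop
vertex -1.943 3.276 -0.473
vertex -1.341 3.034 -0.705
vertex -0.895 3.933 0.537
endloop
endfacet
facet normal -0.410 -0.157 -0.898
outer loop
vertex -1.341 3.034 -0.705
vertex -1.485 3.707 -0.757
vertex -0.882 3.465 -0.99
endloop
endfacet
facet normal 0.735 -0.647 0.205
outer loop
vertex -1.341 3.034 -0.705
vertex -0.882 3.465 -0.99
vertex -0.895 3.933 0.537
endloop
endfacet
facet normal -0.465 0.466 -0.753
outer loop
vertex -1.637 -0.967 2.089
vertex -0.487 -0.45 1.698
vertex -1.494 -1.689 1.554
endloop
endfacet
facet normal -0.871 -0.392 0.296
outer loop
vertex -0.833 -2.35 2.622
vertex -1.637 -0.967 2.089
vertex -1.494 -1.689 1.554
endloop
endfacet
facet normal -0.466 0.466 -0.752
outer loop
vertex -1.494 -1.689 1.554
vertex -0.487 -0.45 1.698
vertex -0.344 -1.172 1.162
endloop
endfacet
facet normal 0.156 -0.794 -0.588
outer loop
vertex -0.344 -1.172 1.162
vertex -0.833 -2.35 2.622
vertex -1.494 -1.689 1.554
endloop
endfacet
facet normal -0.157 0.793 0.588
outer loop
vertex -1.637 -0.967 2.089
vertex 0.174 -1.111 2.766
vertex -0.487 -0.45 1.698
endloop
endfacet
facet normal -0.871 -0.392 0.296
outer loop
vertex -0.976 -1.628 3.158
vertex -1.637 -0.967 2.089
vertex -0.833 -2.35 2.622
endloop
endfacet
facet normal -0.157 0.794 0.588
outer loop
vertex -0.976 -1.628 3.158
vertex 0.174 -1.111 2.766
vertex -1.637 -0.967 2.089
endloop
endfacet
facet normal 0.871 0.392 -0.296
outer loop
vertex -0.487 -0.45 1.698
vertex 0.174 -1.111 2.766
vertex -0.344 -1.172 1.162
endloop
endfacet
facet normal 0.157 -0.794 -0.588
outer loop
vertex 0.317 -1.833 2.231
vertex -0.833 -2.35 2.622
vertex -0.344 -1.172 1.162
endloop
endfacet
facet normal 0.871 0.392 -0.296
outer loop
vertex -0.344 -1.172 1.162
vertex 0.174 -1.111 2.766
vertex 0.317 -1.833 2.231
endloop
endfacet
facet normal 0.465 -0.466 0.752
outer loop
vertex 0.317 -1.833 2.231
vertex -0.976 -1.628 3.158
vertex -0.833 -2.35 2.622
endloop
endfacet
facet normal 0.466 -0.465 0.753
outer loop
vertex 0.174 -1.111 2.766
vertex -0.976 -1.628 3.158
vertex 0.317 -1.833 2.231
endloop
endfacet
facet normal 0.094 0.160 -0.983
outer loop
vertex 4.477 2.566 -1.975
vertex 3.768 1.776 -2.172
vertex 3.698 2.841 -2.005
endloop
endfacet
facet normal 0.249 0.769 0.589
outer loop
vertex 4.477 2.566 -1.975
vertex 3.698 2.841 -2.005
vertex 3.572 1.444 -0.128
endloop
endfacet
facet normal 0.095 0.160 -0.983
outer loop
vertex 3.698 2.841 -2.005
vertex 3.768 1.776 -2.172
vertex 2.96 2.492 -2.133
endloop
endfacet
facet normal -0.437 0.735 0.518
outer loop
vertex 3.698 2.841 -2.005
vertex 2.96 2.492 -2.133
vertex 3.572 1.444 -0.128
endloop
endfacet
facet normal 0.094 0.160 -0.983
outer loop
vertex 2.96 2.492 -2.133
vertex 3.768 1.776 -2.172
vertex 2.695 1.724 -2.283
endloop
endfacet
facet normal -0.890 0.231 0.392
outer loop
vertex 2.96 2.492 -2.133
vertex 2.695 1.724 -2.283
vertex 3.572 1.444 -0.128
endloop
endfacet
facet normal 0.094 0.159 -0.983
outer loop
vertex 2.695 1.724 -2.283
vertex 3.768 1.776 -2.172
vertex 3.058 0.986 -2.368
endloop
endfacet
facet normal -0.846 -0.449 0.286
outer loop
vertex 2.695 1.724 -2.283
vertex 3.058 0.986 -2.368
vertex 3.572 1.444 -0.128
endloop
endfacet
facet normal 0.093 0.160 -0.983
outer loop
vertex 3.058 0.986 -2.368
vertex 3.768 1.776 -2.172
vertex 3.837 0.712 -2.339
endloop
endfacet
facet normal -0.329 -0.908 0.261
outer loop
vertex 3.058 0.986 -2.368
vertex 3.837 0.712 -2.339
vertex 3.572 1.444 -0.128
endloop
endfacet
facet normal 0.094 0.160 -0.983
outer loop
vertex 3.837 0.712 -2.339
vertex 3.768 1.776 -2.172
vertex 4.576 1.061 -2.211
endloop
endfacet
facet normal 0.355 -0.874 0.332
outer loop
vertex 3.837 0.712 -2.339
vertex 4.576 1.061 -2.211
vertex 3.572 1.444 -0.128
endloop
endfacet
facet normal 0.094 0.160 -0.983
outer loop
vertex 4.576 1.061 -2.211
vertex 3.768 1.776 -2.172
vertex 4.841 1.829 -2.061
endloop
endfacet
facet normal 0.809 -0.369 0.458
outer loop
vertex 4.576 1.061 -2.211
vertex 4.841 1.829 -2.061
vertex 3.572 1.444 -0.128
endloop
endfacet
facet normal 0.094 0.161 -0.983
outer loop
vertex 4.841 1.829 -2.061
vertex 3.768 1.776 -2.172
vertex 4.477 2.566 -1.975
endloop
endfacet
facet normal 0.765 0.312 0.564
outer loop
vertex 4.841 1.829 -2.061
vertex 4.477 2.566 -1.975
vertex 3.572 1.444 -0.128
endloop
endfacet

endsolid


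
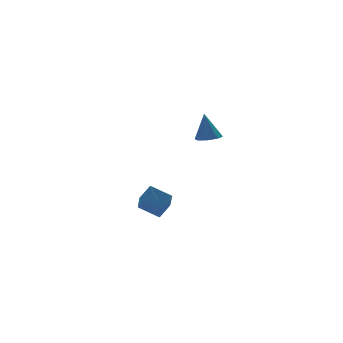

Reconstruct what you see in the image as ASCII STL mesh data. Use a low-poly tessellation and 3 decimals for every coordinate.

solid 
facet normal -0.737 -0.317 -0.596
outer loop
vertex -1.513 0.849 -2.124
vertex -2.155 1.528 -1.691
vertex -1.183 1.715 -2.992
endloop
endfacet
facet normal 0.623 -0.659 -0.421
outer loop
vertex -0.585 1.972 -2.509
vertex -1.513 0.849 -2.124
vertex -1.183 1.715 -2.992
endloop
endfacet
facet normal -0.737 -0.317 -0.596
outer loop
vertex -1.183 1.715 -2.992
vertex -2.155 1.528 -1.691
vertex -1.825 2.394 -2.559
endloop
endfacet
facet normal 0.260 0.682 -0.684
outer loop
vertex -1.825 2.394 -2.559
vertex -0.585 1.972 -2.509
vertex -1.183 1.715 -2.992
endloop
endfacet
facet normal -0.260 -0.682 0.684
outer loop
vertex -1.513 0.849 -2.124
vertex -1.557 1.785 -1.208
vertex -2.155 1.528 -1.691
endloop
endfacet
facet normal 0.623 -0.659 -0.421
outer loop
vertex -0.915 1.106 -1.641
vertex -1.513 0.849 -2.124
vertex -0.585 1.972 -2.509
endloop
endfacet
facet normal -0.260 -0.682 0.684
outer loop
vertex -0.915 1.106 -1.641
vertex -1.557 1.785 -1.208
vertex -1.513 0.849 -2.124
endloop
endfacet
facet normal -0.623 0.659 0.421
outer loop
vertex -2.155 1.528 -1.691
vertex -1.557 1.785 -1.208
vertex -1.825 2.394 -2.559
endloop
endfacet
facet normal 0.260 0.682 -0.684
outer loop
vertex -1.227 2.651 -2.076
vertex -0.585 1.972 -2.509
vertex -1.825 2.394 -2.559
endloop
endfacet
facet normal -0.623 0.659 0.421
outer loop
vertex -1.825 2.394 -2.559
vertex -1.557 1.785 -1.208
vertex -1.227 2.651 -2.076
endloop
endfacet
facet normal 0.737 0.317 0.596
outer loop
vertex -1.227 2.651 -2.076
vertex -0.915 1.106 -1.641
vertex -0.585 1.972 -2.509
endloop
endfacet
facet normal 0.737 0.317 0.596
outer loop
vertex -1.557 1.785 -1.208
vertex -0.915 1.106 -1.641
vertex -1.227 2.651 -2.076
endloop
endfacet
facet normal 0.082 -0.166 -0.983
outer loop
vertex -0.292 -2.009 2.446
vertex -0.74 -1.721 2.36
vertex -0.213 -1.608 2.385
endloop
endfacet
facet normal 0.875 -0.100 0.474
outer loop
vertex -0.292 -2.009 2.446
vertex -0.213 -1.608 2.385
vertex -0.84 -1.519 3.56
endloop
endfacet
facet normal 0.082 -0.164 -0.983
outer loop
vertex -0.213 -1.608 2.385
vertex -0.74 -1.721 2.36
vertex -0.443 -1.273 2.31
endloop
endfacet
facet normal 0.735 0.582 0.348
outer loop
vertex -0.213 -1.608 2.385
vertex -0.443 -1.273 2.31
vertex -0.84 -1.519 3.56
endloop
endfacet
facet normal 0.082 -0.164 -0.983
outer loop
vertex -0.443 -1.273 2.31
vertex -0.74 -1.721 2.36
vertex -0.847 -1.2 2.264
endloop
endfacet
facet normal 0.147 0.961 0.236
outer loop
vertex -0.443 -1.273 2.31
vertex -0.847 -1.2 2.264
vertex -0.84 -1.519 3.56
endloop
endfacet
facet normal 0.080 -0.165 -0.983
outer loop
vertex -0.847 -1.2 2.264
vertex -0.74 -1.721 2.36
vertex -1.189 -1.432 2.275
endloop
endfacet
facet normal -0.545 0.813 0.203
outer loop
vertex -0.847 -1.2 2.264
vertex -1.189 -1.432 2.275
vertex -0.84 -1.519 3.56
endloop
endfacet
facet normal 0.080 -0.165 -0.983
outer loop
vertex -1.189 -1.432 2.275
vertex -0.74 -1.721 2.36
vertex -1.268 -1.834 2.336
endloop
endfacet
facet normal -0.936 0.225 0.270
outer loop
vertex -1.189 -1.432 2.275
vertex -1.268 -1.834 2.336
vertex -0.84 -1.519 3.56
endloop
endfacet
facet normal 0.080 -0.165 -0.983
outer loop
vertex -1.268 -1.834 2.336
vertex -0.74 -1.721 2.36
vertex -1.038 -2.169 2.411
endloop
endfacet
facet normal -0.796 -0.458 0.396
outer loop
vertex -1.268 -1.834 2.336
vertex -1.038 -2.169 2.411
vertex -0.84 -1.519 3.56
endloop
endfacet
facet normal 0.082 -0.166 -0.983
outer loop
vertex -1.038 -2.169 2.411
vertex -0.74 -1.721 2.36
vertex -0.633 -2.241 2.457
endloop
endfacet
facet normal -0.206 -0.836 0.508
outer loop
vertex -1.038 -2.169 2.411
vertex -0.633 -2.241 2.457
vertex -0.84 -1.519 3.56
endloop
endfacet
facet normal 0.082 -0.167 -0.983
outer loop
vertex -0.633 -2.241 2.457
vertex -0.74 -1.721 2.36
vertex -0.292 -2.009 2.446
endloop
endfacet
facet normal 0.485 -0.687 0.541
outer loop
vertex -0.633 -2.241 2.457
vertex -0.292 -2.009 2.446
vertex -0.84 -1.519 3.56
endloop
endfacet

endsolid


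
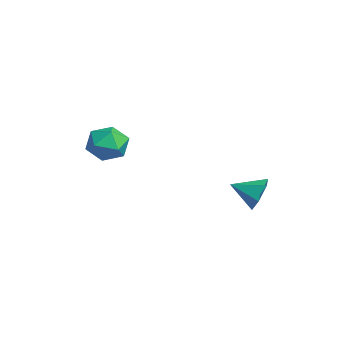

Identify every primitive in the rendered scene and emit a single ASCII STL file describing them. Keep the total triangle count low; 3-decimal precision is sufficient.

solid 
facet normal 0.344 0.857 -0.382
outer loop
vertex 3.431 2.795 -0.879
vertex 2.863 2.656 -1.702
vertex 2.49 3.159 -0.91
endloop
endfacet
facet normal -0.074 -0.107 0.991
outer loop
vertex 3.431 2.795 -0.879
vertex 2.49 3.159 -0.91
vertex 2.337 1.344 -1.118
endloop
endfacet
facet normal 0.344 0.858 -0.383
outer loop
vertex 2.49 3.159 -0.91
vertex 2.863 2.656 -1.702
vertex 1.921 3.02 -1.733
endloop
endfacet
facet normal -0.823 0.004 0.568
outer loop
vertex 2.49 3.159 -0.91
vertex 1.921 3.02 -1.733
vertex 2.337 1.344 -1.118
endloop
endfacet
facet normal 0.344 0.858 -0.382
outer loop
vertex 1.921 3.02 -1.733
vertex 2.863 2.656 -1.702
vertex 2.295 2.517 -2.526
endloop
endfacet
facet normal -0.920 -0.314 -0.234
outer loop
vertex 1.921 3.02 -1.733
vertex 2.295 2.517 -2.526
vertex 2.337 1.344 -1.118
endloop
endfacet
facet normal 0.344 0.858 -0.382
outer loop
vertex 2.295 2.517 -2.526
vertex 2.863 2.656 -1.702
vertex 3.237 2.153 -2.495
endloop
endfacet
facet normal -0.267 -0.744 -0.612
outer loop
vertex 2.295 2.517 -2.526
vertex 3.237 2.153 -2.495
vertex 2.337 1.344 -1.118
endloop
endfacet
facet normal 0.344 0.858 -0.382
outer loop
vertex 3.237 2.153 -2.495
vertex 2.863 2.656 -1.702
vertex 3.805 2.292 -1.671
endloop
endfacet
facet normal 0.482 -0.856 -0.188
outer loop
vertex 3.237 2.153 -2.495
vertex 3.805 2.292 -1.671
vertex 2.337 1.344 -1.118
endloop
endfacet
facet normal 0.344 0.858 -0.382
outer loop
vertex 3.805 2.292 -1.671
vertex 2.863 2.656 -1.702
vertex 3.431 2.795 -0.879
endloop
endfacet
facet normal 0.578 -0.537 0.614
outer loop
vertex 3.805 2.292 -1.671
vertex 3.431 2.795 -0.879
vertex 2.337 1.344 -1.118
endloop
endfacet
facet normal -0.416 0.845 0.336
outer loop
vertex -3.894 -2.486 -0.516
vertex -3.808 -2.891 0.609
vertex -2.91 -2.258 0.13
endloop
endfacet
facet normal -0.050 0.963 -0.264
outer loop
vertex -3.894 -2.486 -0.516
vertex -2.91 -2.258 0.13
vertex -2.811 -2.569 -1.023
endloop
endfacet
facet normal -0.321 0.545 -0.775
outer loop
vertex -3.894 -2.486 -0.516
vertex -2.811 -2.569 -1.023
vertex -3.648 -3.395 -1.257
endloop
endfacet
facet normal -0.856 0.167 -0.489
outer loop
vertex -3.894 -2.486 -0.516
vertex -3.648 -3.395 -1.257
vertex -4.264 -3.594 -0.248
endloop
endfacet
facet normal -0.915 0.353 0.197
outer loop
vertex -3.894 -2.486 -0.516
vertex -4.264 -3.594 -0.248
vertex -3.808 -2.891 0.609
endloop
endfacet
facet normal 0.626 0.764 -0.152
outer loop
vertex -2.811 -2.569 -1.023
vertex -2.91 -2.258 0.13
vertex -2.056 -3.026 -0.212
endloop
endfacet
facet normal 0.033 0.573 0.819
outer loop
vertex -2.91 -2.258 0.13
vertex -3.808 -2.891 0.609
vertex -2.672 -3.225 0.797
endloop
endfacet
facet normal -0.773 -0.223 0.594
outer loop
vertex -3.808 -2.891 0.609
vertex -4.264 -3.594 -0.248
vertex -3.509 -4.051 0.563
endloop
endfacet
facet normal -0.678 -0.523 -0.517
outer loop
vertex -4.264 -3.594 -0.248
vertex -3.648 -3.395 -1.257
vertex -3.41 -4.362 -0.59
endloop
endfacet
facet normal 0.188 0.087 -0.978
outer loop
vertex -3.648 -3.395 -1.257
vertex -2.811 -2.569 -1.023
vertex -2.512 -3.729 -1.069
endloop
endfacet
facet normal 0.856 -0.167 0.489
outer loop
vertex -2.426 -4.134 0.056
vertex -2.056 -3.026 -0.212
vertex -2.672 -3.225 0.797
endloop
endfacet
facet normal 0.321 -0.545 0.775
outer loop
vertex -2.426 -4.134 0.056
vertex -2.672 -3.225 0.797
vertex -3.509 -4.051 0.563
endloop
endfacet
facet normal 0.050 -0.963 0.264
outer loop
vertex -2.426 -4.134 0.056
vertex -3.509 -4.051 0.563
vertex -3.41 -4.362 -0.59
endloop
endfacet
facet normal 0.416 -0.845 -0.336
outer loop
vertex -2.426 -4.134 0.056
vertex -3.41 -4.362 -0.59
vertex -2.512 -3.729 -1.069
endloop
endfacet
facet normal 0.915 -0.353 -0.197
outer loop
vertex -2.426 -4.134 0.056
vertex -2.512 -3.729 -1.069
vertex -2.056 -3.026 -0.212
endloop
endfacet
facet normal 0.678 0.523 0.517
outer loop
vertex -2.672 -3.225 0.797
vertex -2.056 -3.026 -0.212
vertex -2.91 -2.258 0.13
endloop
endfacet
facet normal -0.188 -0.087 0.978
outer loop
vertex -3.509 -4.051 0.563
vertex -2.672 -3.225 0.797
vertex -3.808 -2.891 0.609
endloop
endfacet
facet normal -0.626 -0.764 0.152
outer loop
vertex -3.41 -4.362 -0.59
vertex -3.509 -4.051 0.563
vertex -4.264 -3.594 -0.248
endloop
endfacet
facet normal -0.033 -0.573 -0.819
outer loop
vertex -2.512 -3.729 -1.069
vertex -3.41 -4.362 -0.59
vertex -3.648 -3.395 -1.257
endloop
endfacet
facet normal 0.773 0.223 -0.594
outer loop
vertex -2.056 -3.026 -0.212
vertex -2.512 -3.729 -1.069
vertex -2.811 -2.569 -1.023
endloop
endfacet

endsolid


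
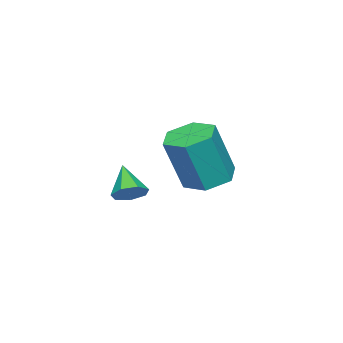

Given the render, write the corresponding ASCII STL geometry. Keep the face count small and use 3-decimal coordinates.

solid 
facet normal 0.500 0.534 -0.682
outer loop
vertex 4.294 2.477 -0.117
vertex 3.87 2.488 -0.419
vertex 4.014 2.825 -0.05
endloop
endfacet
facet normal 0.356 0.108 0.928
outer loop
vertex 4.294 2.477 -0.117
vertex 4.014 2.825 -0.05
vertex 3.33 1.912 0.319
endloop
endfacet
facet normal 0.501 0.533 -0.682
outer loop
vertex 4.014 2.825 -0.05
vertex 3.87 2.488 -0.419
vertex 3.627 2.919 -0.261
endloop
endfacet
facet normal -0.298 0.541 0.787
outer loop
vertex 4.014 2.825 -0.05
vertex 3.627 2.919 -0.261
vertex 3.33 1.912 0.319
endloop
endfacet
facet normal 0.499 0.532 -0.684
outer loop
vertex 3.627 2.919 -0.261
vertex 3.87 2.488 -0.419
vertex 3.422 2.688 -0.59
endloop
endfacet
facet normal -0.876 0.408 0.259
outer loop
vertex 3.627 2.919 -0.261
vertex 3.422 2.688 -0.59
vertex 3.33 1.912 0.319
endloop
endfacet
facet normal 0.499 0.534 -0.682
outer loop
vertex 3.422 2.688 -0.59
vertex 3.87 2.488 -0.419
vertex 3.555 2.307 -0.791
endloop
endfacet
facet normal -0.946 -0.193 -0.260
outer loop
vertex 3.422 2.688 -0.59
vertex 3.555 2.307 -0.791
vertex 3.33 1.912 0.319
endloop
endfacet
facet normal 0.501 0.532 -0.683
outer loop
vertex 3.555 2.307 -0.791
vertex 3.87 2.488 -0.419
vertex 3.925 2.061 -0.711
endloop
endfacet
facet normal -0.454 -0.806 -0.379
outer loop
vertex 3.555 2.307 -0.791
vertex 3.925 2.061 -0.711
vertex 3.33 1.912 0.319
endloop
endfacet
facet normal 0.500 0.532 -0.683
outer loop
vertex 3.925 2.061 -0.711
vertex 3.87 2.488 -0.419
vertex 4.254 2.137 -0.411
endloop
endfacet
facet normal 0.231 -0.973 -0.007
outer loop
vertex 3.925 2.061 -0.711
vertex 4.254 2.137 -0.411
vertex 3.33 1.912 0.319
endloop
endfacet
facet normal 0.500 0.532 -0.683
outer loop
vertex 4.254 2.137 -0.411
vertex 3.87 2.488 -0.419
vertex 4.294 2.477 -0.117
endloop
endfacet
facet normal 0.591 -0.566 0.574
outer loop
vertex 4.254 2.137 -0.411
vertex 4.294 2.477 -0.117
vertex 3.33 1.912 0.319
endloop
endfacet
facet normal -0.315 0.159 -0.936
outer loop
vertex 1.253 3.236 -1.051
vertex 0.536 2.938 -0.86
vertex 0.679 3.721 -0.775
endloop
endfacet
facet normal 0.621 0.780 -0.077
outer loop
vertex 1.253 3.236 -1.051
vertex 0.679 3.721 -0.775
vertex 1.841 2.94 0.688
endloop
endfacet
facet normal 0.621 0.780 -0.077
outer loop
vertex 1.841 2.94 0.688
vertex 0.679 3.721 -0.775
vertex 1.268 3.424 0.965
endloop
endfacet
facet normal 0.317 -0.160 0.935
outer loop
vertex 1.841 2.94 0.688
vertex 1.268 3.424 0.965
vertex 1.124 2.642 0.88
endloop
endfacet
facet normal -0.317 0.159 -0.935
outer loop
vertex 0.679 3.721 -0.775
vertex 0.536 2.938 -0.86
vertex -0.038 3.423 -0.583
endloop
endfacet
facet normal -0.310 0.914 0.261
outer loop
vertex 0.679 3.721 -0.775
vertex -0.038 3.423 -0.583
vertex 1.268 3.424 0.965
endloop
endfacet
facet normal -0.310 0.914 0.261
outer loop
vertex 1.268 3.424 0.965
vertex -0.038 3.423 -0.583
vertex 0.551 3.126 1.156
endloop
endfacet
facet normal 0.316 -0.160 0.935
outer loop
vertex 1.268 3.424 0.965
vertex 0.551 3.126 1.156
vertex 1.124 2.642 0.88
endloop
endfacet
facet normal -0.317 0.159 -0.935
outer loop
vertex -0.038 3.423 -0.583
vertex 0.536 2.938 -0.86
vertex -0.181 2.64 -0.668
endloop
endfacet
facet normal -0.932 0.133 0.338
outer loop
vertex -0.038 3.423 -0.583
vertex -0.181 2.64 -0.668
vertex 0.551 3.126 1.156
endloop
endfacet
facet normal -0.931 0.135 0.338
outer loop
vertex 0.551 3.126 1.156
vertex -0.181 2.64 -0.668
vertex 0.407 2.344 1.071
endloop
endfacet
facet normal 0.316 -0.160 0.935
outer loop
vertex 0.551 3.126 1.156
vertex 0.407 2.344 1.071
vertex 1.124 2.642 0.88
endloop
endfacet
facet normal -0.317 0.160 -0.935
outer loop
vertex -0.181 2.64 -0.668
vertex 0.536 2.938 -0.86
vertex 0.392 2.156 -0.945
endloop
endfacet
facet normal -0.621 -0.780 0.077
outer loop
vertex -0.181 2.64 -0.668
vertex 0.392 2.156 -0.945
vertex 0.407 2.344 1.071
endloop
endfacet
facet normal -0.622 -0.780 0.077
outer loop
vertex 0.407 2.344 1.071
vertex 0.392 2.156 -0.945
vertex 0.981 1.859 0.795
endloop
endfacet
facet normal 0.315 -0.159 0.936
outer loop
vertex 0.407 2.344 1.071
vertex 0.981 1.859 0.795
vertex 1.124 2.642 0.88
endloop
endfacet
facet normal -0.316 0.160 -0.935
outer loop
vertex 0.392 2.156 -0.945
vertex 0.536 2.938 -0.86
vertex 1.109 2.454 -1.136
endloop
endfacet
facet normal 0.310 -0.914 -0.261
outer loop
vertex 0.392 2.156 -0.945
vertex 1.109 2.454 -1.136
vertex 0.981 1.859 0.795
endloop
endfacet
facet normal 0.310 -0.914 -0.261
outer loop
vertex 0.981 1.859 0.795
vertex 1.109 2.454 -1.136
vertex 1.698 2.157 0.603
endloop
endfacet
facet normal 0.317 -0.159 0.935
outer loop
vertex 0.981 1.859 0.795
vertex 1.698 2.157 0.603
vertex 1.124 2.642 0.88
endloop
endfacet
facet normal -0.316 0.160 -0.935
outer loop
vertex 1.109 2.454 -1.136
vertex 0.536 2.938 -0.86
vertex 1.253 3.236 -1.051
endloop
endfacet
facet normal 0.931 -0.135 -0.338
outer loop
vertex 1.109 2.454 -1.136
vertex 1.253 3.236 -1.051
vertex 1.698 2.157 0.603
endloop
endfacet
facet normal 0.932 -0.133 -0.338
outer loop
vertex 1.698 2.157 0.603
vertex 1.253 3.236 -1.051
vertex 1.841 2.94 0.688
endloop
endfacet
facet normal 0.317 -0.159 0.935
outer loop
vertex 1.698 2.157 0.603
vertex 1.841 2.94 0.688
vertex 1.124 2.642 0.88
endloop
endfacet

endsolid


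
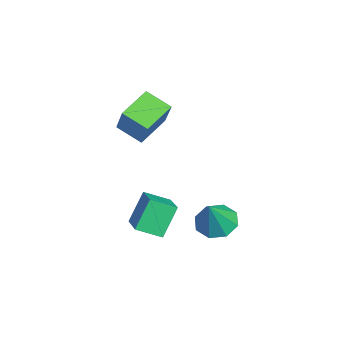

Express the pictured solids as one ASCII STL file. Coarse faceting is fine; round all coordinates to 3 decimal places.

solid 
facet normal -0.918 -0.169 -0.358
outer loop
vertex 0.458 -0.573 -1.841
vertex 0.449 0.729 -2.433
vertex 1.203 -1.283 -3.415
endloop
endfacet
facet normal 0.006 -0.911 0.413
outer loop
vertex 2.911 -0.969 -2.747
vertex 0.458 -0.573 -1.841
vertex 1.203 -1.283 -3.415
endloop
endfacet
facet normal -0.918 -0.169 -0.359
outer loop
vertex 1.203 -1.283 -3.415
vertex 0.449 0.729 -2.433
vertex 1.195 0.019 -4.006
endloop
endfacet
facet normal 0.397 -0.377 -0.837
outer loop
vertex 1.195 0.019 -4.006
vertex 2.911 -0.969 -2.747
vertex 1.203 -1.283 -3.415
endloop
endfacet
facet normal -0.397 0.378 0.837
outer loop
vertex 0.458 -0.573 -1.841
vertex 2.157 1.043 -1.765
vertex 0.449 0.729 -2.433
endloop
endfacet
facet normal 0.006 -0.910 0.414
outer loop
vertex 2.165 -0.259 -1.174
vertex 0.458 -0.573 -1.841
vertex 2.911 -0.969 -2.747
endloop
endfacet
facet normal -0.396 0.377 0.837
outer loop
vertex 2.165 -0.259 -1.174
vertex 2.157 1.043 -1.765
vertex 0.458 -0.573 -1.841
endloop
endfacet
facet normal -0.006 0.910 -0.414
outer loop
vertex 0.449 0.729 -2.433
vertex 2.157 1.043 -1.765
vertex 1.195 0.019 -4.006
endloop
endfacet
facet normal 0.396 -0.378 -0.837
outer loop
vertex 2.902 0.333 -3.339
vertex 2.911 -0.969 -2.747
vertex 1.195 0.019 -4.006
endloop
endfacet
facet normal -0.006 0.910 -0.413
outer loop
vertex 1.195 0.019 -4.006
vertex 2.157 1.043 -1.765
vertex 2.902 0.333 -3.339
endloop
endfacet
facet normal 0.918 0.169 0.359
outer loop
vertex 2.902 0.333 -3.339
vertex 2.165 -0.259 -1.174
vertex 2.911 -0.969 -2.747
endloop
endfacet
facet normal 0.918 0.168 0.359
outer loop
vertex 2.157 1.043 -1.765
vertex 2.165 -0.259 -1.174
vertex 2.902 0.333 -3.339
endloop
endfacet
facet normal -0.481 0.195 -0.855
outer loop
vertex 3.686 2.469 -2.832
vertex 2.84 2.839 -2.272
vertex 3.739 3.279 -2.677
endloop
endfacet
facet normal 0.997 -0.054 -0.059
outer loop
vertex 3.686 2.469 -2.832
vertex 3.739 3.279 -2.677
vertex 3.82 2.441 -0.528
endloop
endfacet
facet normal -0.481 0.195 -0.855
outer loop
vertex 3.739 3.279 -2.677
vertex 2.84 2.839 -2.272
vertex 3.265 3.831 -2.285
endloop
endfacet
facet normal 0.807 0.560 0.188
outer loop
vertex 3.739 3.279 -2.677
vertex 3.265 3.831 -2.285
vertex 3.82 2.441 -0.528
endloop
endfacet
facet normal -0.481 0.195 -0.855
outer loop
vertex 3.265 3.831 -2.285
vertex 2.84 2.839 -2.272
vertex 2.542 3.802 -1.885
endloop
endfacet
facet normal 0.269 0.795 0.544
outer loop
vertex 3.265 3.831 -2.285
vertex 2.542 3.802 -1.885
vertex 3.82 2.441 -0.528
endloop
endfacet
facet normal -0.481 0.195 -0.855
outer loop
vertex 2.542 3.802 -1.885
vertex 2.84 2.839 -2.272
vertex 1.994 3.208 -1.712
endloop
endfacet
facet normal -0.304 0.514 0.802
outer loop
vertex 2.542 3.802 -1.885
vertex 1.994 3.208 -1.712
vertex 3.82 2.441 -0.528
endloop
endfacet
facet normal -0.481 0.195 -0.855
outer loop
vertex 1.994 3.208 -1.712
vertex 2.84 2.839 -2.272
vertex 1.941 2.398 -1.867
endloop
endfacet
facet normal -0.575 -0.117 0.810
outer loop
vertex 1.994 3.208 -1.712
vertex 1.941 2.398 -1.867
vertex 3.82 2.441 -0.528
endloop
endfacet
facet normal -0.481 0.195 -0.855
outer loop
vertex 1.941 2.398 -1.867
vertex 2.84 2.839 -2.272
vertex 2.415 1.846 -2.259
endloop
endfacet
facet normal -0.385 -0.731 0.564
outer loop
vertex 1.941 2.398 -1.867
vertex 2.415 1.846 -2.259
vertex 3.82 2.441 -0.528
endloop
endfacet
facet normal -0.481 0.195 -0.855
outer loop
vertex 2.415 1.846 -2.259
vertex 2.84 2.839 -2.272
vertex 3.137 1.875 -2.659
endloop
endfacet
facet normal 0.154 -0.966 0.207
outer loop
vertex 2.415 1.846 -2.259
vertex 3.137 1.875 -2.659
vertex 3.82 2.441 -0.528
endloop
endfacet
facet normal -0.481 0.195 -0.855
outer loop
vertex 3.137 1.875 -2.659
vertex 2.84 2.839 -2.272
vertex 3.686 2.469 -2.832
endloop
endfacet
facet normal 0.726 -0.686 -0.051
outer loop
vertex 3.137 1.875 -2.659
vertex 3.686 2.469 -2.832
vertex 3.82 2.441 -0.528
endloop
endfacet
facet normal -0.560 -0.143 -0.816
outer loop
vertex -1.462 -1.844 1.536
vertex -2.78 -0.702 2.239
vertex -0.781 -0.64 0.858
endloop
endfacet
facet normal 0.701 -0.607 -0.374
outer loop
vertex 0.4 -0.338 2.581
vertex -1.462 -1.844 1.536
vertex -0.781 -0.64 0.858
endloop
endfacet
facet normal -0.560 -0.143 -0.816
outer loop
vertex -0.781 -0.64 0.858
vertex -2.78 -0.702 2.239
vertex -2.099 0.501 1.561
endloop
endfacet
facet normal 0.442 0.782 -0.440
outer loop
vertex -2.099 0.501 1.561
vertex 0.4 -0.338 2.581
vertex -0.781 -0.64 0.858
endloop
endfacet
facet normal -0.442 -0.781 0.440
outer loop
vertex -1.462 -1.844 1.536
vertex -1.599 -0.4 3.962
vertex -2.78 -0.702 2.239
endloop
endfacet
facet normal 0.701 -0.607 -0.374
outer loop
vertex -0.281 -1.541 3.259
vertex -1.462 -1.844 1.536
vertex 0.4 -0.338 2.581
endloop
endfacet
facet normal -0.442 -0.782 0.440
outer loop
vertex -0.281 -1.541 3.259
vertex -1.599 -0.4 3.962
vertex -1.462 -1.844 1.536
endloop
endfacet
facet normal -0.701 0.607 0.374
outer loop
vertex -2.78 -0.702 2.239
vertex -1.599 -0.4 3.962
vertex -2.099 0.501 1.561
endloop
endfacet
facet normal 0.442 0.781 -0.440
outer loop
vertex -0.918 0.804 3.284
vertex 0.4 -0.338 2.581
vertex -2.099 0.501 1.561
endloop
endfacet
facet normal -0.701 0.607 0.374
outer loop
vertex -2.099 0.501 1.561
vertex -1.599 -0.4 3.962
vertex -0.918 0.804 3.284
endloop
endfacet
facet normal 0.560 0.143 0.816
outer loop
vertex -0.918 0.804 3.284
vertex -0.281 -1.541 3.259
vertex 0.4 -0.338 2.581
endloop
endfacet
facet normal 0.559 0.143 0.816
outer loop
vertex -1.599 -0.4 3.962
vertex -0.281 -1.541 3.259
vertex -0.918 0.804 3.284
endloop
endfacet

endsolid
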